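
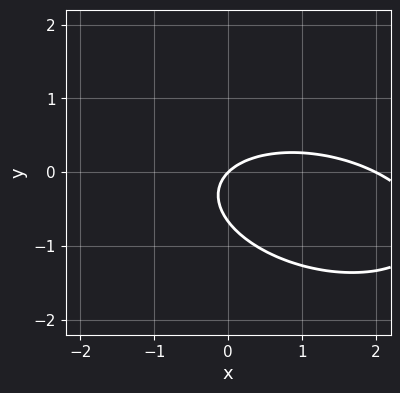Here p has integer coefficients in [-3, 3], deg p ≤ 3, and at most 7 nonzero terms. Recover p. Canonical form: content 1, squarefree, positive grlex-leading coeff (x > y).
1. The degree is 2 — the shape is more complex than any degree-1 curve.
2. Reading off the gridlines: it crosses the y-axis at the gridline y = 0; among the integer gridlines, it crosses the x-axis at x ∈ {0, 2}.
3. Matching integer coefficients to the picture gives p.

x^2 + x*y + 3*y^2 - 2*x + 2*y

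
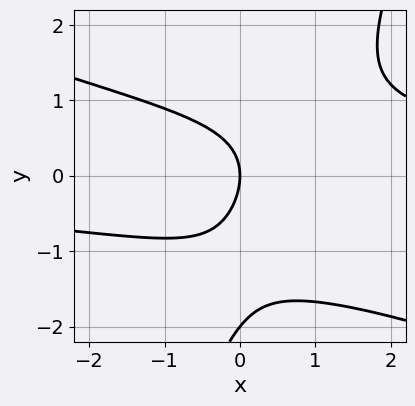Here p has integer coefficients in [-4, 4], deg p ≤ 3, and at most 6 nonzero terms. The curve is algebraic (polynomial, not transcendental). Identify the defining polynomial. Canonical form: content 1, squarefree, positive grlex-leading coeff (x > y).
The degree is 3 — a generic line meets the curve in up to 3 points.
From the visible intercepts: it crosses the x-axis at the gridline x = 0; among the integer gridlines, it crosses the y-axis at y ∈ {-2, 0}.
Putting this together gives p.

x^2*y + 2*x*y^2 - y^3 - 2*y^2 - 3*x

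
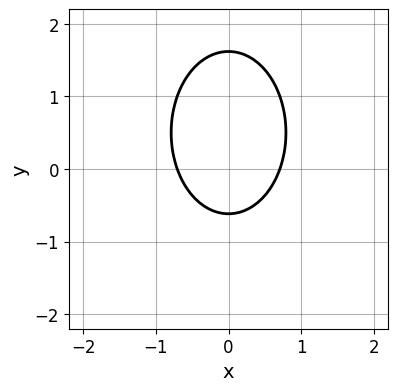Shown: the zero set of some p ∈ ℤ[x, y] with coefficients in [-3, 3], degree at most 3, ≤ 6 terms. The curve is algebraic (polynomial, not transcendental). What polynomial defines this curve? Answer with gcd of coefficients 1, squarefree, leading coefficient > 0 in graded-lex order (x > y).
1. Degree: the shape is more complex than any degree-1 curve, so deg p = 2.
2. Symmetries: mirror symmetry x ↦ −x ⇒ only even powers of x.
3. Assembling these constraints gives the stated polynomial.

2*x^2 + y^2 - y - 1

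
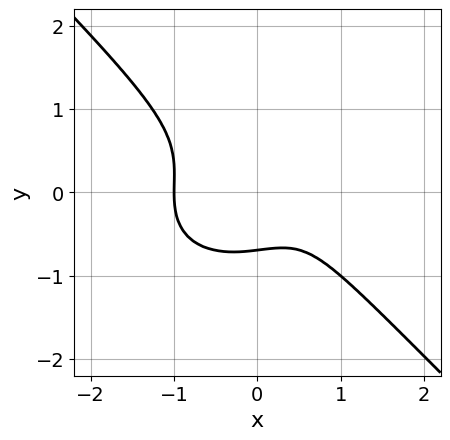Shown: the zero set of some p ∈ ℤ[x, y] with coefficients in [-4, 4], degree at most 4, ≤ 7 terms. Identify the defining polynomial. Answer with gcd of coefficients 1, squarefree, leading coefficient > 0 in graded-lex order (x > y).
First, degree: no degree-2 curve has this shape, so deg p = 3.
Then, from the visible intercepts: one x-axis crossing is at x = -1.
Finally, together with the visible shape, these determine p as stated.

2*x^3 + x*y^2 + 3*y^3 - x + 1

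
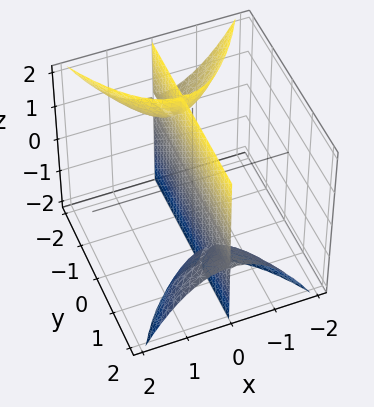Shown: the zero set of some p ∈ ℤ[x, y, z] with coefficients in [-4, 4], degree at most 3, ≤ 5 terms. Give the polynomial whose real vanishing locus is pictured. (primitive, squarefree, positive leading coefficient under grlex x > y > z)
x^3 + x*y*z + x

1. I count 3 distinct pieces.
2. deg p = 3.
3. Reading off the gridlines: every point of the y-axis in the box is on the surface; the visible z-axis segment lies entirely on the surface; it crosses the x-axis at the gridline x = 0.
4. Fitting integer coefficients to these (and the overall shape) gives p.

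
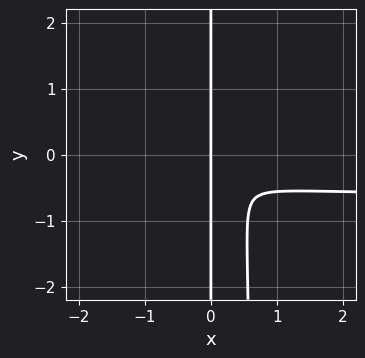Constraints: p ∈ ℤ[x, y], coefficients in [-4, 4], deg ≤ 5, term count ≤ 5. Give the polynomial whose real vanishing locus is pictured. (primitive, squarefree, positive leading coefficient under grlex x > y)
3*x^3*y - 3*x^2*y^2 + 2*x^3 + 2*x*y^2

1. The degree is 4 — the shape is more complex than any degree-3 curve.
2. Observable constraints: it meets the x-axis at x = 0 (among the integer gridlines); every point of the y-axis in the box is on the curve.
3. Fitting integer coefficients to these (and the overall shape) gives p.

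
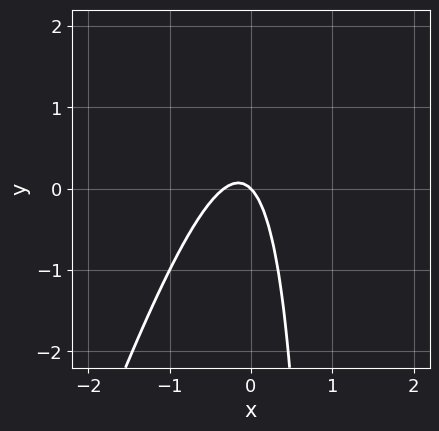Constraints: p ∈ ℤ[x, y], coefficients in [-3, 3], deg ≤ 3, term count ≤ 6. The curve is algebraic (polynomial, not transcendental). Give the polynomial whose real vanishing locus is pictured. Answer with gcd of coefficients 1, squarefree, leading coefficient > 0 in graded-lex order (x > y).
3*x^2 - x*y + x + y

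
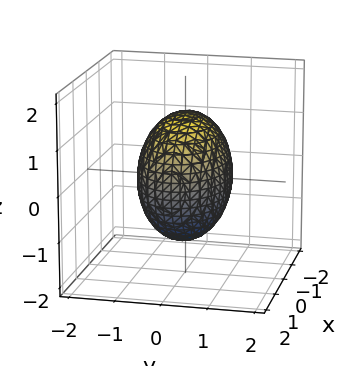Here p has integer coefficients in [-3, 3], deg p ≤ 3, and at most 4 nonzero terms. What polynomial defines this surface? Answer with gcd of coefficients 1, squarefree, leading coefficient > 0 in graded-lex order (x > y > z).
x^2 + 2*y^2 + z^2 - 2

(a) The degree is 2 — a closed, bounded, convex surface; a quadric.
(b) Symmetries: the y ↦ −y reflection is a symmetry, so y appears only in even powers; the z ↦ −z reflection is a symmetry, so z appears only in even powers; it's symmetric under x → −x, forcing even powers of x.
(c) Reading off the gridlines: among the integer gridlines, it crosses the y-axis at y ∈ {-1, 1}.
(d) Putting this together gives p.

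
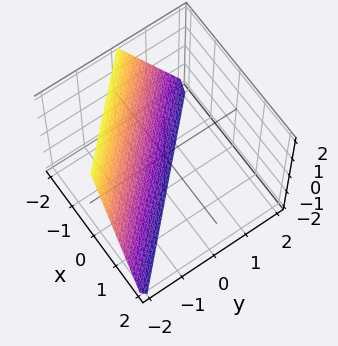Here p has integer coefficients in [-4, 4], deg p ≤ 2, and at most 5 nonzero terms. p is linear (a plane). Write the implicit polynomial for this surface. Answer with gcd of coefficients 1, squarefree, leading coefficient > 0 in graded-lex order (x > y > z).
1. deg p = 1.
2. Checking where it meets the axes: it crosses the y-axis at the gridline y = -1; it meets the x-axis at x = -1 (among the integer gridlines); it meets the z-axis at z = -2 (among the integer gridlines).
3. Solving for integer coefficients yields p as stated.

2*x + 2*y + z + 2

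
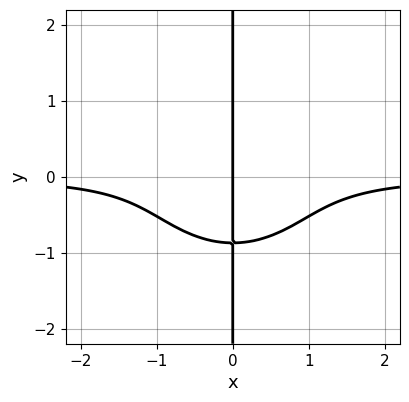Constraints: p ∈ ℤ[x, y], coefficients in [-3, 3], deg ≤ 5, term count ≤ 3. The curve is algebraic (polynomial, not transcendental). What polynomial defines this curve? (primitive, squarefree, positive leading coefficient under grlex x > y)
3*x^3*y + 3*x*y^3 + 2*x

1. Degree: no degree-3 curve has this shape, so deg p = 4.
2. Reading off the gridlines: one x-axis crossing is at x = 0; the visible y-axis segment lies entirely on the curve.
3. Putting this together gives p.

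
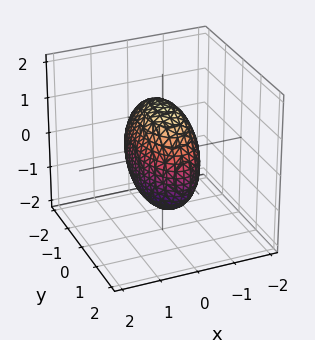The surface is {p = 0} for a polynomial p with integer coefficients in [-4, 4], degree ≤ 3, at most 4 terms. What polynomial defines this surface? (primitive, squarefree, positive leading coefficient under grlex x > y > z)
3*x^2 + y^2 + z^2 - 2

1. Degree: a closed, bounded, convex surface; a quadric, so deg p = 2.
2. Symmetries: it's symmetric under y → −y, forcing even powers of y; the x ↦ −x reflection is a symmetry, so x appears only in even powers; the z ↦ −z reflection is a symmetry, so z appears only in even powers.
3. Matching integer coefficients to the picture gives p.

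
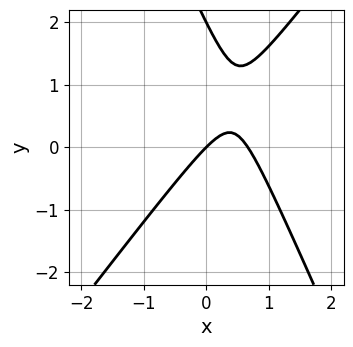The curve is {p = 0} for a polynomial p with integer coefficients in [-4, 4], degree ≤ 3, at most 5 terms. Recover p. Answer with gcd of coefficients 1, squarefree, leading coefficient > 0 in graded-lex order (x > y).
3*x^2 - x*y - y^2 - 2*x + 2*y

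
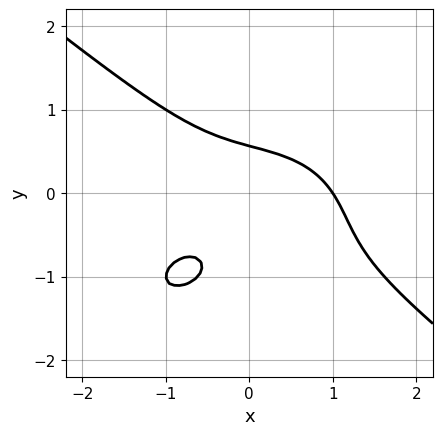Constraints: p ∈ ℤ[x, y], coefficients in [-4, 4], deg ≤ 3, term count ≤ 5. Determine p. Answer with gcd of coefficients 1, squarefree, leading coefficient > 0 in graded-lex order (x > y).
x^3 + 2*y^3 + 2*x*y + 2*y^2 - 1

First, the degree is 3 — no degree-2 curve has this shape.
Next, from the visible intercepts: it crosses the x-axis at the gridline x = 1.
Finally, putting this together gives p.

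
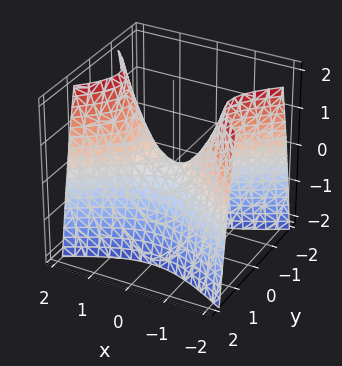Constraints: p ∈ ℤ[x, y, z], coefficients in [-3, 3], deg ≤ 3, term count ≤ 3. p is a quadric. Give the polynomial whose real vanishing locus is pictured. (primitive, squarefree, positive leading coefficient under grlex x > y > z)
x^2 - 2*y^2 - z

First, deg p = 2.
Next, symmetries: it's symmetric under x → −x, forcing even powers of x; the y ↦ −y reflection is a symmetry, so y appears only in even powers.
Then, reading off the gridlines: it meets the z-axis at z = 0 (among the integer gridlines); one x-axis crossing is at x = 0; it crosses the y-axis at the gridline y = 0.
Finally, together with the visible shape, these determine p as stated.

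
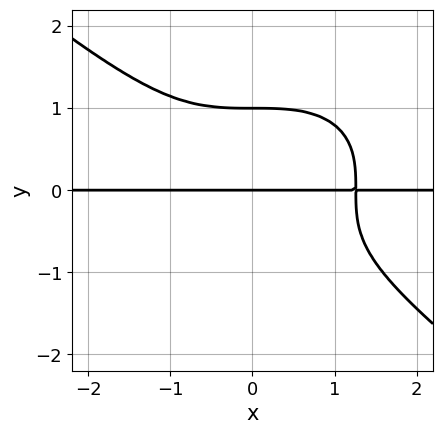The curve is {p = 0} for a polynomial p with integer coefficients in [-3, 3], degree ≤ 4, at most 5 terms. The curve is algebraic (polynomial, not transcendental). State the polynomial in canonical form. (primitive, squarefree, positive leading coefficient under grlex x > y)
x^3*y + 2*y^4 - 2*y

1. Degree: the shape is more complex than any degree-3 curve, so deg p = 4.
2. From the axis intercepts and sections: every point of the x-axis in the box is on the curve; the y-axis gridline crossings are at y ∈ {0, 1}.
3. Matching integer coefficients to the picture gives p.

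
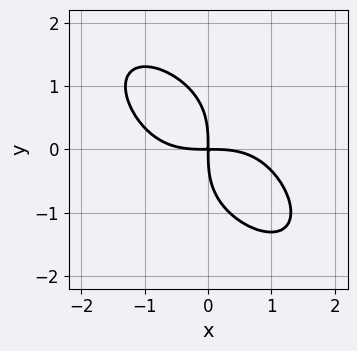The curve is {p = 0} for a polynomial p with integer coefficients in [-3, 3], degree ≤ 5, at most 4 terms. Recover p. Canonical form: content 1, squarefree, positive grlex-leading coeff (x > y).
x^4 + y^4 + 3*x*y

Degree: a generic line meets the curve in up to 4 points, so deg p = 4.
Matching integer coefficients to the picture gives p.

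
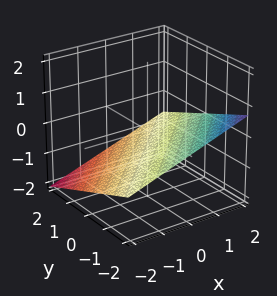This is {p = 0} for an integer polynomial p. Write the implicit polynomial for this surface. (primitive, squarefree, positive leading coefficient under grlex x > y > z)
deg p = 1. The surface is flat (a plane).
Observable constraints: it crosses the y-axis at the gridline y = -2; one x-axis crossing is at x = 2.
Together with the visible shape, these determine p as stated.

x - y - 3*z - 2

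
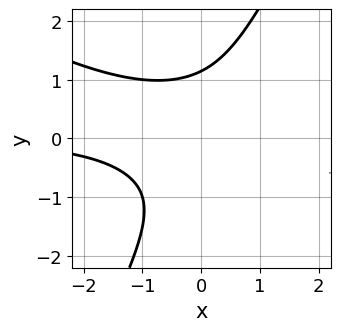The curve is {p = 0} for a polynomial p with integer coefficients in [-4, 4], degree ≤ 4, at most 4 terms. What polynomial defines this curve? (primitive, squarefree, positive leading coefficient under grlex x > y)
1. The degree is 3 — the shape is more complex than any degree-2 curve.
2. From the visible intercepts: the curve avoids every integer x-axis point in the box.
3. Assembling these constraints gives the stated polynomial.

2*x^2*y + 3*x*y^2 - 2*y^3 + 3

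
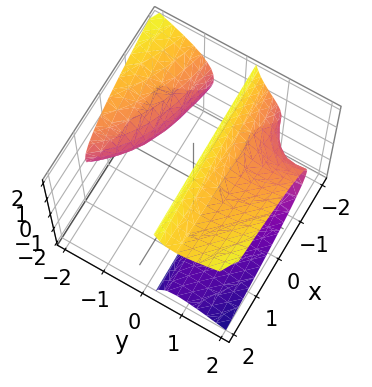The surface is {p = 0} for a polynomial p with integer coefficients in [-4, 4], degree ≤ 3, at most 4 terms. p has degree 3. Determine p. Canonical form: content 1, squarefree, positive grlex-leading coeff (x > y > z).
2*x*y^2 + y^3 - 3*y*z^2 + 3

(a) I count 2 distinct pieces. Treating them together as one polynomial.
(b) deg p = 3. No degree-2 surface has this shape.
(c) From the axis intercepts and sections: the surface avoids every integer x-axis point in the box; the surface avoids every integer z-axis point in the box.
(d) Assembling these constraints gives the stated polynomial.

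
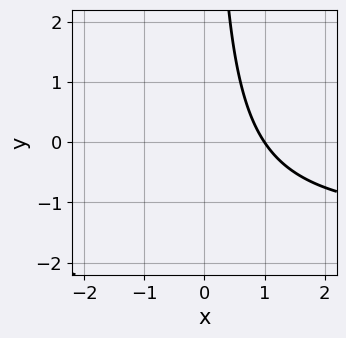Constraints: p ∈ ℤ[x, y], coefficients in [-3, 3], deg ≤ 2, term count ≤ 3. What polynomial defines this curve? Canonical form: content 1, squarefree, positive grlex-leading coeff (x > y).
(a) The degree is 2 — no degree-1 curve has this shape.
(b) Checking where it meets the axes: it misses every integer gridline on the y-axis; one x-axis crossing is at x = 1.
(c) Solving for integer coefficients yields p as stated.

2*x*y + 3*x - 3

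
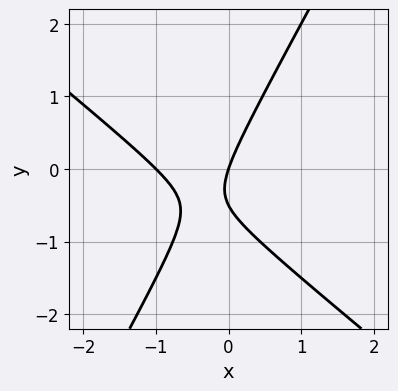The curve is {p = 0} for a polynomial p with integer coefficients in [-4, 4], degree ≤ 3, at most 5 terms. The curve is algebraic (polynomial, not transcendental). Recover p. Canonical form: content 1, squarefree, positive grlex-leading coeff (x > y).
3*x^2 + 2*x*y - 2*y^2 + 3*x - y

The degree is 2 — no degree-1 curve has this shape.
Against the integer gridlines: one y-axis crossing is at y = 0; the x-axis gridline crossings are at x ∈ {-1, 0}.
The integer polynomial consistent with all of this is the stated p.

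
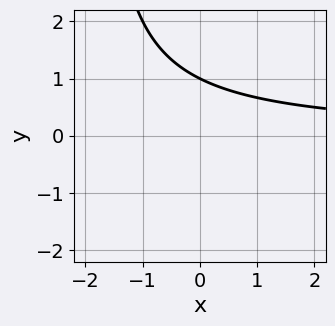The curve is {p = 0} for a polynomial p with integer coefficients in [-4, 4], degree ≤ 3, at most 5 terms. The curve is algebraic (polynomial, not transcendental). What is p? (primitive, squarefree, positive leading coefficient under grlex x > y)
1. The degree is 2 — no degree-1 curve has this shape.
2. Observable constraints: it misses every integer gridline on the x-axis; it crosses the y-axis at the gridline y = 1.
3. Fitting integer coefficients to these (and the overall shape) gives p.

x*y + 2*y - 2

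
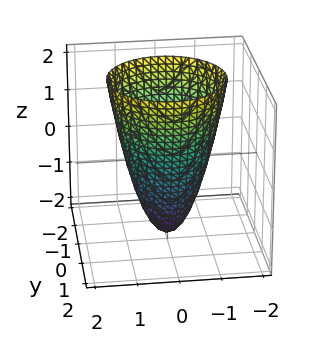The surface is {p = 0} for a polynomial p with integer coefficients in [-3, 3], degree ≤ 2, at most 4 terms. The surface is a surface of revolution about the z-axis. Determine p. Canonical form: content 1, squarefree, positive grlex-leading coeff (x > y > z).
1. Degree: the shape is more complex than any degree-1 surface, so deg p = 2.
2. Symmetries: rotational symmetry about the z-axis ⇒ p depends on x, y only through x² + y².
3. From the axis intercepts and sections: it crosses the z-axis at the gridline z = -2; a circular section at z = 1 has radius between 1 and 2; the x-axis gridline crossings are at x ∈ {-1, 1}.
4. The integer polynomial consistent with all of this is the stated p. Check: (0, -1, 0) on the y-axis lies on the surface, and p(0, -1, 0) = 0. ✓

2*x^2 + 2*y^2 - z - 2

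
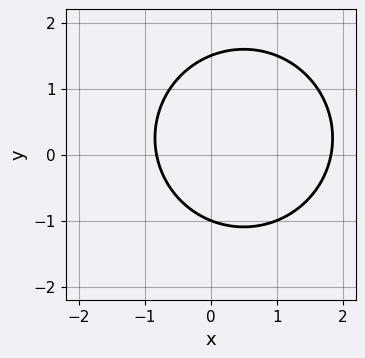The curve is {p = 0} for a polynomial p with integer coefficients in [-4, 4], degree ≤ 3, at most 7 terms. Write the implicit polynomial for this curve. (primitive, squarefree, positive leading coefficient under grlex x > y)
First, degree: a generic line meets the curve in up to 2 points, so deg p = 2.
Then, reading off the gridlines: it meets the y-axis at y = -1 (among the integer gridlines).
Finally, together with the visible shape, these determine p as stated.

2*x^2 + 2*y^2 - 2*x - y - 3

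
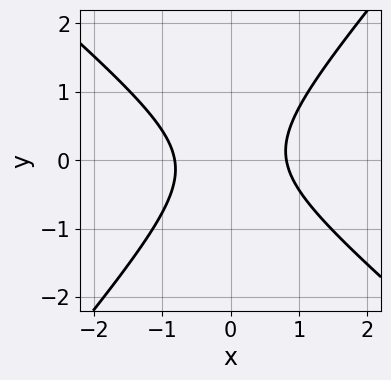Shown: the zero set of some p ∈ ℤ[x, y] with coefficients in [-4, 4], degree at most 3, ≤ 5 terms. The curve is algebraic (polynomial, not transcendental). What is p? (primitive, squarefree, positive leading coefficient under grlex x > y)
3*x^2 + x*y - 3*y^2 - 2

(a) Degree: a generic line meets the curve in up to 2 points, so deg p = 2.
(b) Observable constraints: the curve avoids every integer y-axis point in the box.
(c) Solving for integer coefficients yields p as stated.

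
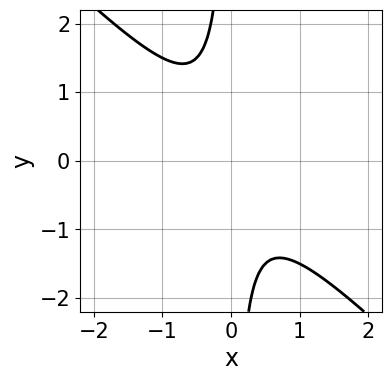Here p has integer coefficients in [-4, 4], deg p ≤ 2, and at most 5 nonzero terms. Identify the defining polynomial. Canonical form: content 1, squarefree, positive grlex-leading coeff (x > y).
2*x^2 + 2*x*y + 1

1. deg p = 2. A generic line meets the curve in up to 2 points.
2. From the visible intercepts: it misses every integer gridline on the x-axis; the curve avoids every integer y-axis point in the box.
3. These observations pin down the coefficients.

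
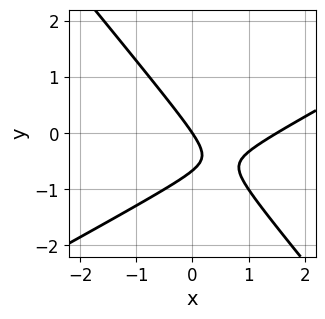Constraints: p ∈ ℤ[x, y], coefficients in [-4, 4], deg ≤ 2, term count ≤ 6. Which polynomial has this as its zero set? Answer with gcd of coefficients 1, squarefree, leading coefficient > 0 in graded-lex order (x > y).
2*x^2 - 2*x*y - 3*y^2 - 3*x - 2*y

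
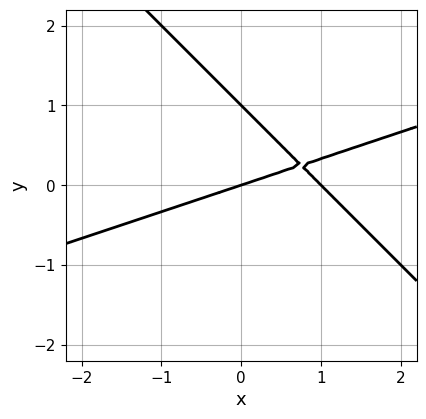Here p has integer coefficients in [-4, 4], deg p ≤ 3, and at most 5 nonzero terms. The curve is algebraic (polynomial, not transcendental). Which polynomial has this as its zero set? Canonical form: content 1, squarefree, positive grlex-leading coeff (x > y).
1. deg p = 2. A generic line meets the curve in up to 2 points.
2. Reading off the gridlines: among the integer gridlines, it crosses the x-axis at x ∈ {0, 1}; the y-axis gridline crossings are at y ∈ {0, 1}.
3. Assembling these constraints gives the stated polynomial.

x^2 - 2*x*y - 3*y^2 - x + 3*y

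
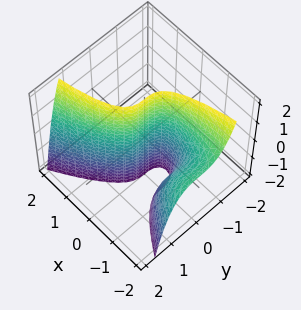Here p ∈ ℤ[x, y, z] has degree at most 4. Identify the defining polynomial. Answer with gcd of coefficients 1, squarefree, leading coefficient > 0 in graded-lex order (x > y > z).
First, deg p = 3. No degree-2 surface has this shape.
Then, from the axis intercepts and sections: every point of the z-axis in the box is on the surface; it crosses the y-axis at the gridline y = 0; it crosses the x-axis at the gridline x = 0.
Finally, putting this together gives p.

x^2*z + 3*y^3 - 2*x^2 - 3*x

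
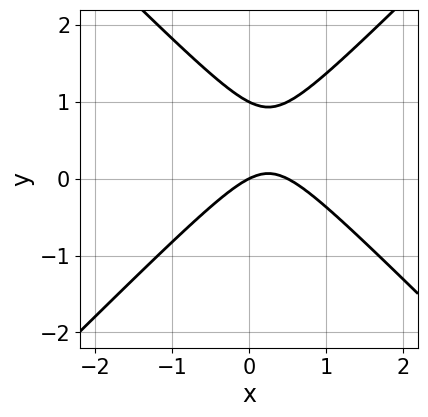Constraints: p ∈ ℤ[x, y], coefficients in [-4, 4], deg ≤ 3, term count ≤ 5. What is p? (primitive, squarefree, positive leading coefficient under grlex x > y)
(a) deg p = 2.
(b) From the axis intercepts and sections: it meets the x-axis at x = 0 (among the integer gridlines); among the integer gridlines, it crosses the y-axis at y ∈ {0, 1}.
(c) These observations pin down the coefficients.

2*x^2 - 2*y^2 - x + 2*y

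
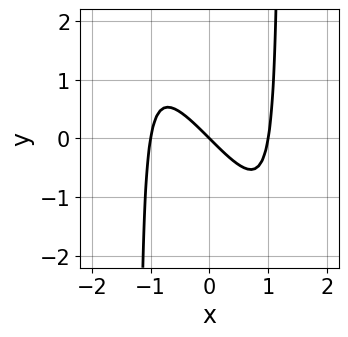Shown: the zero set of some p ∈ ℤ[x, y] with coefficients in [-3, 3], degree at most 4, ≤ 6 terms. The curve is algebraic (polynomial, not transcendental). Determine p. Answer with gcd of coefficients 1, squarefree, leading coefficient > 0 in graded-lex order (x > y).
First, deg p = 3. No degree-2 curve has this shape.
Next, checking where it meets the axes: among the integer gridlines, it crosses the x-axis at x ∈ {-1, 0, 1}; it meets the y-axis at y = 0 (among the integer gridlines).
Finally, putting this together gives p.

3*x^3 + 2*x^2*y - 3*x - 3*y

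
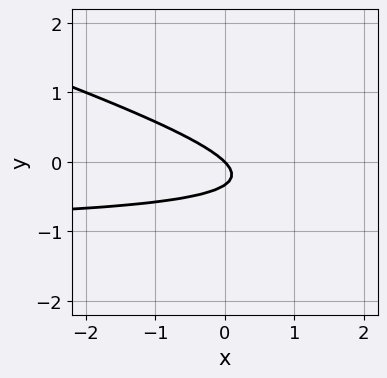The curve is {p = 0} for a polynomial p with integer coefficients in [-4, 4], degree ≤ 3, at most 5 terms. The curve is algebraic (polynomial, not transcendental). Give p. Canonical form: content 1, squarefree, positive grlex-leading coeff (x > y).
Degree: no degree-1 curve has this shape, so deg p = 2.
From the visible intercepts: it meets the x-axis at x = 0 (among the integer gridlines); it crosses the y-axis at the gridline y = 0.
Together with the visible shape, these determine p as stated.

x*y + 3*y^2 + x + y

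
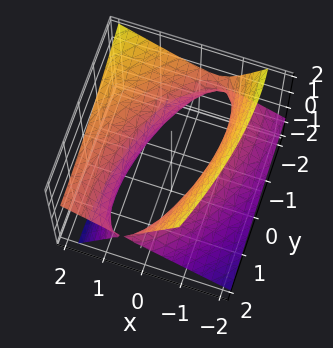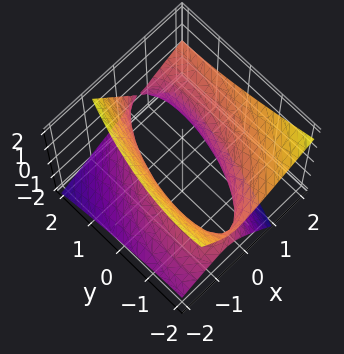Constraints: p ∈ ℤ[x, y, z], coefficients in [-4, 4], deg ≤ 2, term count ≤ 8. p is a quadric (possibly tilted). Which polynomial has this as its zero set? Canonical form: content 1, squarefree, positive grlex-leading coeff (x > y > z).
3*x^2 - 2*x*y - 3*x*z + y^2 - 3*z^2 - 3

First, degree: the shape is more complex than any degree-1 surface, so deg p = 2.
Next, checking where it meets the axes: among the integer gridlines, it crosses the x-axis at x ∈ {-1, 1}; no z-intercept at any integer in the box.
Finally, putting this together gives p.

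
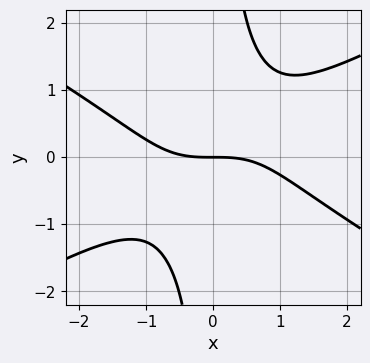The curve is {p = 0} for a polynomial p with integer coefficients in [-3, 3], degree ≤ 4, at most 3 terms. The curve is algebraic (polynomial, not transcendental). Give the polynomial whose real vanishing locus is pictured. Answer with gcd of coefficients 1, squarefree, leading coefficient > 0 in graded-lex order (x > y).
x^3 - 3*x*y^2 + 3*y

1. The degree is 3 — no degree-2 curve has this shape.
2. Against the integer gridlines: it crosses the x-axis at the gridline x = 0; one y-axis crossing is at y = 0.
3. Assembling these constraints gives the stated polynomial.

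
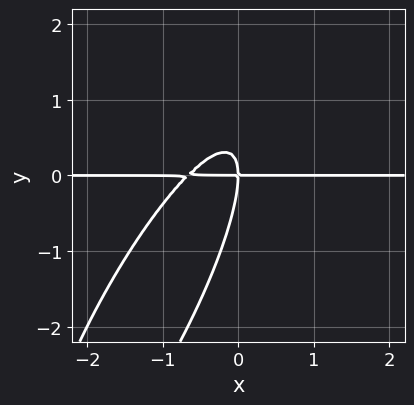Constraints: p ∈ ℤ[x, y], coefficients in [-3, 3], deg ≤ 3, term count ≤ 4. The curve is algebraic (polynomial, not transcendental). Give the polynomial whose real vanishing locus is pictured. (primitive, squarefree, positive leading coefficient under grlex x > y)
3*x^2*y - 3*x*y^2 + y^3 + 2*x*y

(a) Degree: a generic line meets the curve in up to 3 points, so deg p = 3.
(b) Reading off the gridlines: the visible x-axis segment lies entirely on the curve; it meets the y-axis at y = 0 (among the integer gridlines).
(c) The integer polynomial consistent with all of this is the stated p.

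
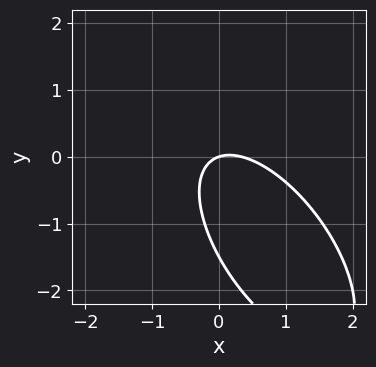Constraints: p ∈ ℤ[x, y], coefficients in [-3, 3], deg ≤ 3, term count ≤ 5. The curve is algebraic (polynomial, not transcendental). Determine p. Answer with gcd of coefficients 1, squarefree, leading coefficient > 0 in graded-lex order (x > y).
3*x^2 + 3*x*y + 2*y^2 - x + 3*y

deg p = 2.
From the visible intercepts: one y-axis crossing is at y = 0; one x-axis crossing is at x = 0.
Fitting integer coefficients to these (and the overall shape) gives p.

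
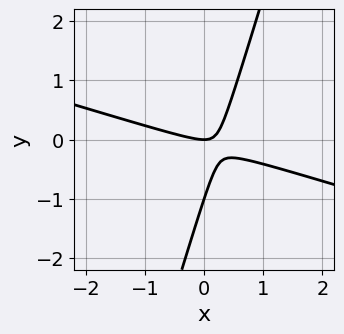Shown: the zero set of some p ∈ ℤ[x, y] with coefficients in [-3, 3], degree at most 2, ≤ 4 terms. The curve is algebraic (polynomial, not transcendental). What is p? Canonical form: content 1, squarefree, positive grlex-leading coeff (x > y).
x^2 + 3*x*y - y^2 - y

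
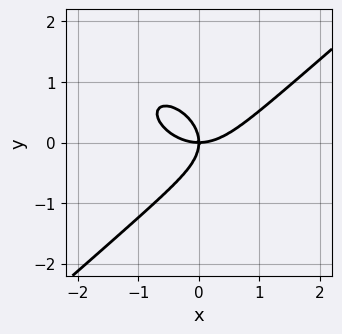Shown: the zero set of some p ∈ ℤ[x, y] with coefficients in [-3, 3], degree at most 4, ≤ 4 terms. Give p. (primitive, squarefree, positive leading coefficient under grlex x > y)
2*x^3 - 3*y^3 - 3*x*y

Degree: the shape is more complex than any degree-2 curve, so deg p = 3.
From the visible intercepts: it crosses the y-axis at the gridline y = 0; it meets the x-axis at x = 0 (among the integer gridlines).
Matching integer coefficients to the picture gives p.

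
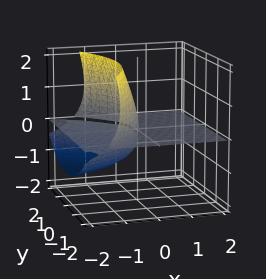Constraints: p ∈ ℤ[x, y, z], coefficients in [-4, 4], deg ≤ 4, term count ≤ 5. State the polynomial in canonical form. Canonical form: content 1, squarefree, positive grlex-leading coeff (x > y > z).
1. I count 2 distinct pieces. Treating them together as one polynomial.
2. deg p = 3. A generic line meets the surface in up to 3 points.
3. From the axis intercepts and sections: one z-axis crossing is at z = 0; the visible x-axis segment lies entirely on the surface; every point of the y-axis in the box is on the surface.
4. Putting this together gives p.

2*x*z^2 + y^2*z + z^3 + 3*x*z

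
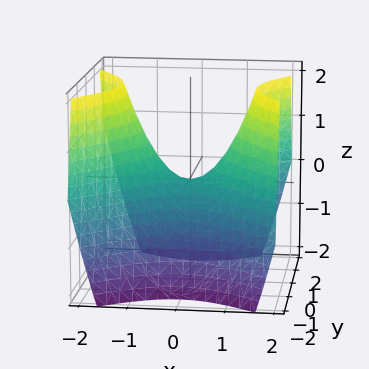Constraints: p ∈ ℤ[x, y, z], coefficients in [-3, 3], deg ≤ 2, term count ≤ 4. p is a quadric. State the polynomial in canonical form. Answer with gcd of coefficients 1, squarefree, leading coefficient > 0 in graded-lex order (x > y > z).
x^2 - y^2 - z

(a) deg p = 2.
(b) Symmetries: mirror symmetry y ↦ −y ⇒ only even powers of y; the x ↦ −x reflection is a symmetry, so x appears only in even powers.
(c) From the visible intercepts: it crosses the y-axis at the gridline y = 0; it meets the x-axis at x = 0 (among the integer gridlines); it crosses the z-axis at the gridline z = 0.
(d) The integer polynomial consistent with all of this is the stated p.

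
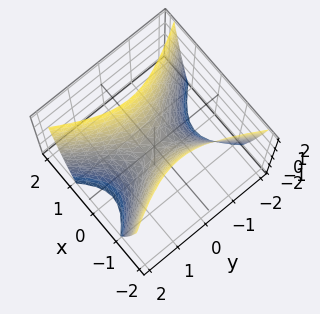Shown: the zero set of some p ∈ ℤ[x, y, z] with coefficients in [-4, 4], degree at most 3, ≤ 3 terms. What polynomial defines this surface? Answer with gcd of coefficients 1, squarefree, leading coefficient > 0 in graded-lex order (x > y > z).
1. Degree: a hyperbolic paraboloid; a quadric, so deg p = 2.
2. Symmetries: the y ↦ −y reflection is a symmetry, so y appears only in even powers; it's symmetric under x → −x, forcing even powers of x.
3. Observable constraints: one x-axis crossing is at x = 0; it meets the z-axis at z = 0 (among the integer gridlines); one y-axis crossing is at y = 0.
4. Assembling these constraints gives the stated polynomial.

2*x^2 - y^2 - z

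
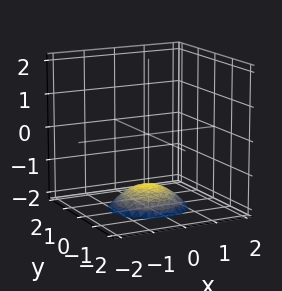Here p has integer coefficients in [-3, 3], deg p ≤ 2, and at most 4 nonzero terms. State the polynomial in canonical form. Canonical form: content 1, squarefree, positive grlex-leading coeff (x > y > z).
(a) deg p = 2. A generic line meets the surface in up to 2 points.
(b) By symmetry, the surface is invariant under rotation about z: p = q(x² + y², z).
(c) Reading off the gridlines: it misses every integer gridline on the x-axis; the surface avoids every integer y-axis point in the box; a circular section at z = -2 has radius exactly 1.
(d) Together with the visible shape, these determine p as stated.

x^2 + y^2 + 2*z + 3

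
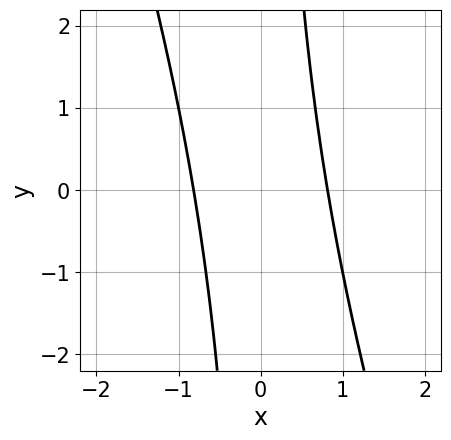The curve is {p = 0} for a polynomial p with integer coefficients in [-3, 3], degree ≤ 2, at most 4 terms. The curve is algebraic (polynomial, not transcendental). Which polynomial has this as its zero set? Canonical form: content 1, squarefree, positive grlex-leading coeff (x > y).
3*x^2 + x*y - 2

First, degree: no degree-1 curve has this shape, so deg p = 2.
Next, observable constraints: the curve avoids every integer y-axis point in the box.
Finally, fitting integer coefficients to these (and the overall shape) gives p.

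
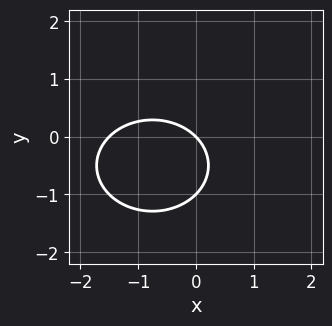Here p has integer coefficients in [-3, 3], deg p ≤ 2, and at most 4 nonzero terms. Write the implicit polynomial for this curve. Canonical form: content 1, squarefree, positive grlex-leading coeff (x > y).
2*x^2 + 3*y^2 + 3*x + 3*y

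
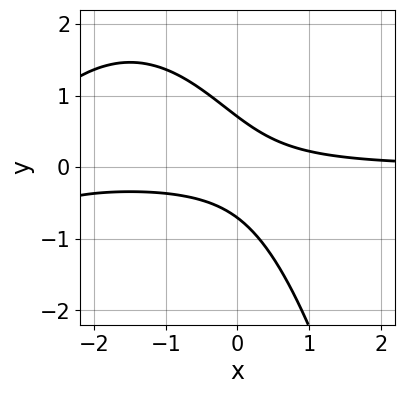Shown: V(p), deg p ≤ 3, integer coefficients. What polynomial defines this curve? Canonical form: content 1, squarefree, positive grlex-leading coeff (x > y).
x^2*y + 3*x*y + 2*y^2 - 1

First, degree: a generic line meets the curve in up to 3 points, so deg p = 3.
Next, checking where it meets the axes: the curve avoids every integer x-axis point in the box.
Finally, putting this together gives p.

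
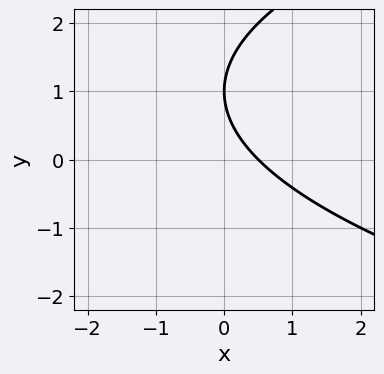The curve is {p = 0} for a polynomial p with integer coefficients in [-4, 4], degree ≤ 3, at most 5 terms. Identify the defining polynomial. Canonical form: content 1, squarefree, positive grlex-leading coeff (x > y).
y^2 - 2*x - 2*y + 1

1. The degree is 2 — a generic line meets the curve in up to 2 points.
2. From the axis intercepts and sections: it meets the y-axis at y = 1 (among the integer gridlines).
3. Solving for integer coefficients yields p as stated.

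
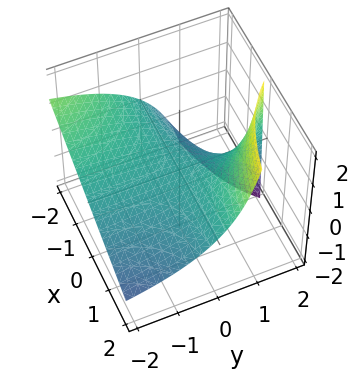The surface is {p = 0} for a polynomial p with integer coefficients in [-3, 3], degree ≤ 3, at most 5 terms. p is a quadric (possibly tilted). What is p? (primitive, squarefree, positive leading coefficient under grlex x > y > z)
1. Degree: the shape is more complex than any degree-1 surface, so deg p = 2.
2. From the visible intercepts: the visible x-axis segment lies entirely on the surface; it crosses the z-axis at the gridline z = 0; every point of the y-axis in the box is on the surface.
3. Matching integer coefficients to the picture gives p.

x*y + y*z - 2*z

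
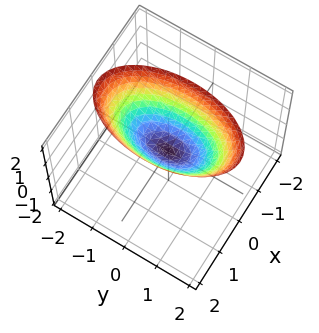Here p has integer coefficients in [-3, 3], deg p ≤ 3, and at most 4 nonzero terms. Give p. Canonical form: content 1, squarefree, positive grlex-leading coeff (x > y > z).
3*x^2 + y^2 - 2*z

(a) The degree is 2 — a paraboloid; a quadric.
(b) Symmetries: mirror symmetry y ↦ −y ⇒ only even powers of y; mirror symmetry x ↦ −x ⇒ only even powers of x.
(c) Observable constraints: it crosses the y-axis at the gridline y = 0; it crosses the z-axis at the gridline z = 0; it crosses the x-axis at the gridline x = 0.
(d) Putting this together gives p.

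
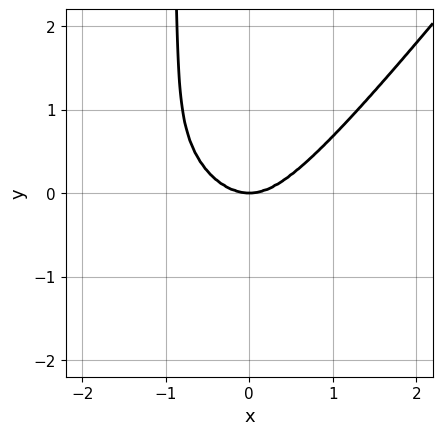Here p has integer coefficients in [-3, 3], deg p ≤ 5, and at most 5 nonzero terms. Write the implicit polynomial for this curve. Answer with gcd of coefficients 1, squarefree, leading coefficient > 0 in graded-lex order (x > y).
(a) Degree: the shape is more complex than any degree-3 curve, so deg p = 4.
(b) Reading off the gridlines: it crosses the y-axis at the gridline y = 0; it meets the x-axis at x = 0 (among the integer gridlines).
(c) Putting this together gives p.

3*x^4 + 2*x^2*y^2 - 3*x*y^3 - 3*x^2*y - 3*y^3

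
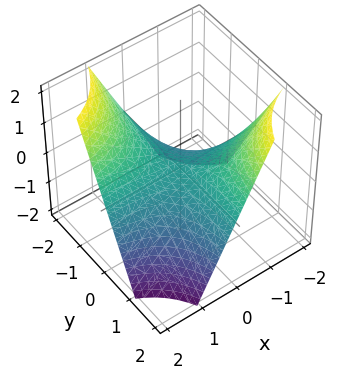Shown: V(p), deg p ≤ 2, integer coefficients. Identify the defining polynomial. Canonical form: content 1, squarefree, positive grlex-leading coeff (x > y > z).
1. The degree is 2 — a hyperbolic paraboloid; a quadric.
2. Against the integer gridlines: the visible y-axis segment lies entirely on the surface; it meets the z-axis at z = 0 (among the integer gridlines); every point of the x-axis in the box is on the surface.
3. Matching integer coefficients to the picture gives p.

x*y + z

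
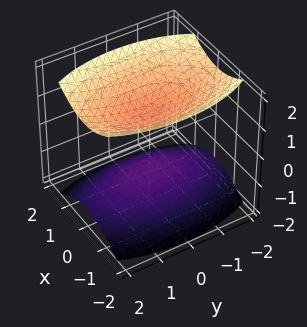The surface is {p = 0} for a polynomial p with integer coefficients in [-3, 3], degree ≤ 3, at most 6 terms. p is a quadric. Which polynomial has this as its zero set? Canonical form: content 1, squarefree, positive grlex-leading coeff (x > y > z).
3*x^2 + y^2 - 3*z^2 + 3

1. I count 2 distinct pieces.
2. deg p = 2.
3. Symmetries: the z ↦ −z reflection is a symmetry, so z appears only in even powers; it's symmetric under x → −x, forcing even powers of x; mirror symmetry y ↦ −y ⇒ only even powers of y.
4. From the visible intercepts: the z-axis gridline crossings are at z ∈ {-1, 1}; it misses every integer gridline on the y-axis; no x-intercept at any integer in the box.
5. Matching integer coefficients to the picture gives p.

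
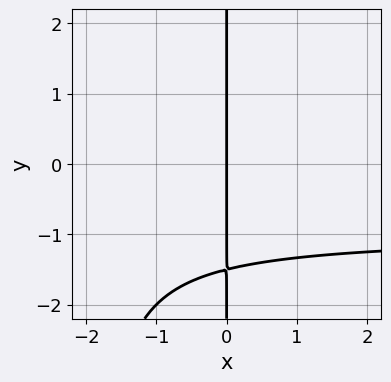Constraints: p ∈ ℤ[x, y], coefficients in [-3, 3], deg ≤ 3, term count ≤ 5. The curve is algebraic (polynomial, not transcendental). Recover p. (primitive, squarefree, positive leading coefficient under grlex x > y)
x^2*y + x^2 + 2*x*y + 3*x

deg p = 3. A generic line meets the curve in up to 3 points.
From the visible intercepts: every point of the y-axis in the box is on the curve; one x-axis crossing is at x = 0.
Solving for integer coefficients yields p as stated.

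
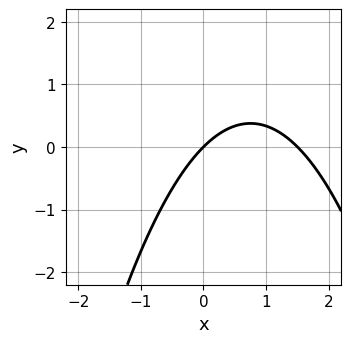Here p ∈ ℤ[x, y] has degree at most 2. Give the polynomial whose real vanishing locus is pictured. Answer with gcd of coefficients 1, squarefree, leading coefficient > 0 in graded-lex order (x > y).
2*x^2 - 3*x + 3*y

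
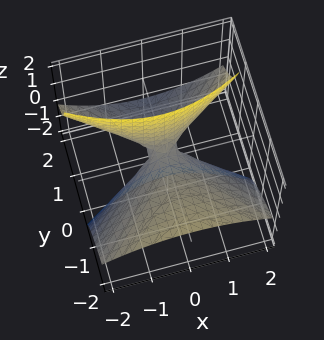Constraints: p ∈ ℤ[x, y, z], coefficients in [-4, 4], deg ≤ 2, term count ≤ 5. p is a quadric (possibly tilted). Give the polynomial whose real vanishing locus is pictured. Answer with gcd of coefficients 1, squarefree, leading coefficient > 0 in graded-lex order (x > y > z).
(a) The degree is 2 — a generic line meets the surface in up to 2 points.
(b) Checking where it meets the axes: it meets the z-axis at z = 0 (among the integer gridlines); one x-axis crossing is at x = 0; it meets the y-axis at y = 0 (among the integer gridlines).
(c) The integer polynomial consistent with all of this is the stated p.

x^2 - y^2 - 3*y*z + z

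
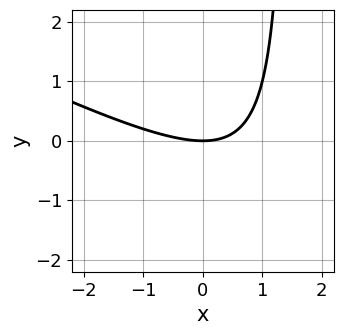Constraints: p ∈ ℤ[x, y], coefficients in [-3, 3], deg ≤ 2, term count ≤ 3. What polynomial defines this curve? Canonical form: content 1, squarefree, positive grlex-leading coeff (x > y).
1. Degree: no degree-1 curve has this shape, so deg p = 2.
2. Reading off the gridlines: one x-axis crossing is at x = 0; it meets the y-axis at y = 0 (among the integer gridlines).
3. Solving for integer coefficients yields p as stated.

x^2 + 2*x*y - 3*y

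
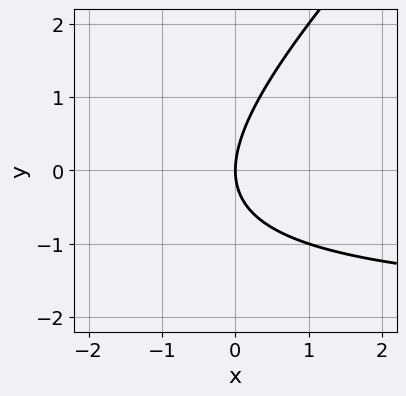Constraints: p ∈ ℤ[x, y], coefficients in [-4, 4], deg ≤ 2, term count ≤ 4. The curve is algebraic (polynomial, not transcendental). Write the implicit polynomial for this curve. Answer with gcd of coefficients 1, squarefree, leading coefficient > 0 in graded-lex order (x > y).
x*y - y^2 + 2*x

First, the degree is 2 — the shape is more complex than any degree-1 curve.
Next, reading off the gridlines: it crosses the y-axis at the gridline y = 0; one x-axis crossing is at x = 0.
Finally, together with the visible shape, these determine p as stated.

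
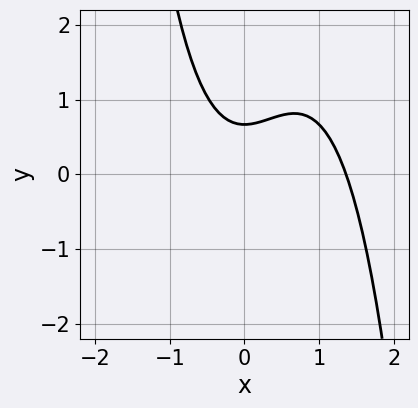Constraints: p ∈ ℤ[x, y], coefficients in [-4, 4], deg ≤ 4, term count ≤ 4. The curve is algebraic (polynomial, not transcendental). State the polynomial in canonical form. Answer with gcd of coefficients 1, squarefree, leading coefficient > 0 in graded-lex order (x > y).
3*x^3 - 3*x^2 + 3*y - 2

(a) The degree is 3 — no degree-2 curve has this shape.
(b) The integer polynomial consistent with all of this is the stated p.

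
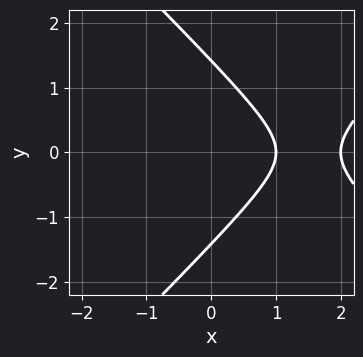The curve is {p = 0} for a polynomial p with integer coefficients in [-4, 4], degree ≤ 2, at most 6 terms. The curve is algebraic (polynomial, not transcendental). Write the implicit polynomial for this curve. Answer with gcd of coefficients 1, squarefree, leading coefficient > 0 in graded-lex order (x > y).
x^2 - y^2 - 3*x + 2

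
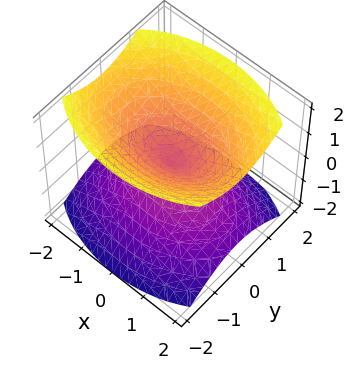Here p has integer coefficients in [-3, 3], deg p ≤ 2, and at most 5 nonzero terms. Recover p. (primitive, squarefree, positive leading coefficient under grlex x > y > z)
x^2 + 2*y^2 - 2*z^2

(a) I count 2 distinct pieces. Treating them together as one polynomial.
(b) The degree is 2 — a double cone through the origin; a quadric.
(c) Symmetries: it's symmetric under z → −z, forcing even powers of z; the x ↦ −x reflection is a symmetry, so x appears only in even powers; it's symmetric under y → −y, forcing even powers of y.
(d) From the visible intercepts: one z-axis crossing is at z = 0; it crosses the y-axis at the gridline y = 0; one x-axis crossing is at x = 0.
(e) Solving for integer coefficients yields p as stated.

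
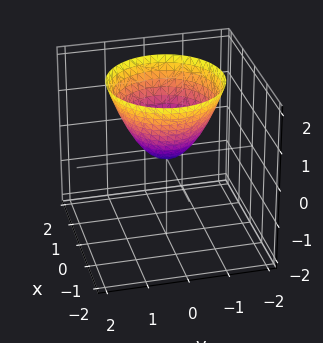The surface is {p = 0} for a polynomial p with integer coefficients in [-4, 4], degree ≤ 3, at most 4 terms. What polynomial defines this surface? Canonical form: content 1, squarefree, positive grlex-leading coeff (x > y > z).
1. deg p = 2.
2. Symmetry: the z-axis is an axis of rotation, so x and y enter only as x² + y².
3. Reading off the gridlines: a circular section at z = 2 has radius between 1 and 2; it crosses the z-axis at the gridline z = 0.
4. Fitting integer coefficients to these (and the overall shape) gives p.

x^2 + y^2 - z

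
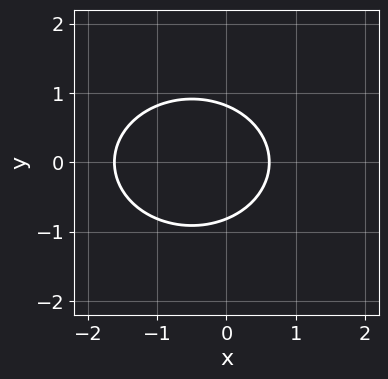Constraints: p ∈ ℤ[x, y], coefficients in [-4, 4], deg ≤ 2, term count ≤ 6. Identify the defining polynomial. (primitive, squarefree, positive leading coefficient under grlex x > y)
2*x^2 + 3*y^2 + 2*x - 2

(a) deg p = 2. A generic line meets the curve in up to 2 points.
(b) Symmetries: the y ↦ −y reflection is a symmetry, so y appears only in even powers.
(c) Assembling these constraints gives the stated polynomial.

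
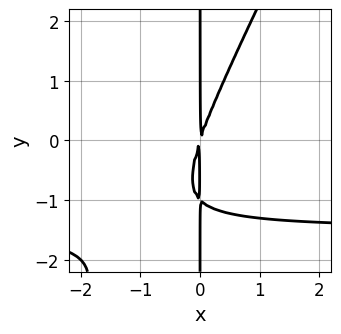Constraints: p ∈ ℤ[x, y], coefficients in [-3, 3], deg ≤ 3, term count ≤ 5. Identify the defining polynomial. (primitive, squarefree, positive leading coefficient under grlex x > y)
2*x^2*y - x*y^2 + 3*x^2 - x*y

1. deg p = 3. A generic line meets the curve in up to 3 points.
2. Observable constraints: every point of the y-axis in the box is on the curve.
3. The integer polynomial consistent with all of this is the stated p.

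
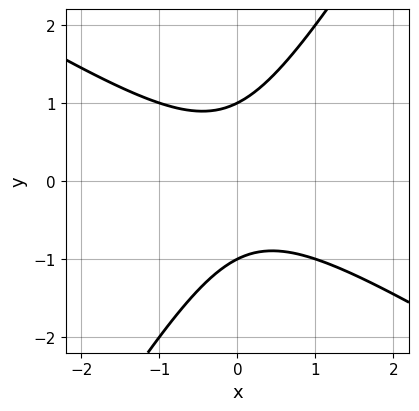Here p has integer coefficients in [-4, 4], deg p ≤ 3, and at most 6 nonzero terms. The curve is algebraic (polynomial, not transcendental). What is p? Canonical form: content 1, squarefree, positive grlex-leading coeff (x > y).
x^2 + x*y - y^2 + 1

The degree is 2 — no degree-1 curve has this shape.
From the axis intercepts and sections: the y-axis gridline crossings are at y ∈ {-1, 1}; the curve avoids every integer x-axis point in the box.
Solving for integer coefficients yields p as stated.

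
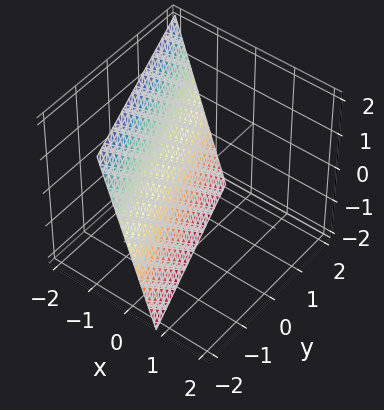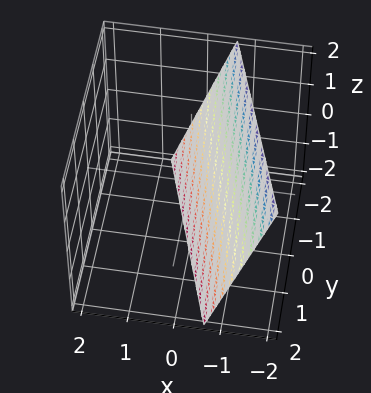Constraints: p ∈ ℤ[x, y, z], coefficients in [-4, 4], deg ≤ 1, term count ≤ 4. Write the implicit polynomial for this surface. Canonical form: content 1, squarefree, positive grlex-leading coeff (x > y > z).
(a) Degree: the surface is flat (a plane), so deg p = 1.
(b) Against the integer gridlines: it crosses the z-axis at the gridline z = -2; it meets the y-axis at y = -2 (among the integer gridlines).
(c) Assembling these constraints gives the stated polynomial.

3*x + y + z + 2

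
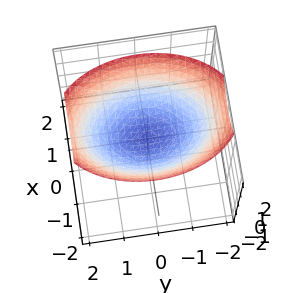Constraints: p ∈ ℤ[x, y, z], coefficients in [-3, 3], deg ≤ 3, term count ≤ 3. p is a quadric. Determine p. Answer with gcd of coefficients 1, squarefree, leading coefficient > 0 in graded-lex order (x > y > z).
(a) The degree is 2 — a single bowl opening along one axis; a quadric.
(b) Symmetries: mirror symmetry y ↦ −y ⇒ only even powers of y; mirror symmetry x ↦ −x ⇒ only even powers of x.
(c) Observable constraints: one y-axis crossing is at y = 0; it meets the z-axis at z = 0 (among the integer gridlines); it meets the x-axis at x = 0 (among the integer gridlines).
(d) The integer polynomial consistent with all of this is the stated p.

2*x^2 + y^2 - 3*z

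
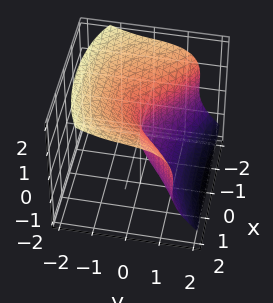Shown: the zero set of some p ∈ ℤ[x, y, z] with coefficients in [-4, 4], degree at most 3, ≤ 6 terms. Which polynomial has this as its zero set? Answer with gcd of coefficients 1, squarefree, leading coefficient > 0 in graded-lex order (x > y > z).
2*y^3 + 3*z^3 - 2*x^2 - 2*z^2 + 3*y

The degree is 3 — no degree-2 surface has this shape.
Observable constraints: it meets the x-axis at x = 0 (among the integer gridlines); it crosses the z-axis at the gridline z = 0.
Together with the visible shape, these determine p as stated.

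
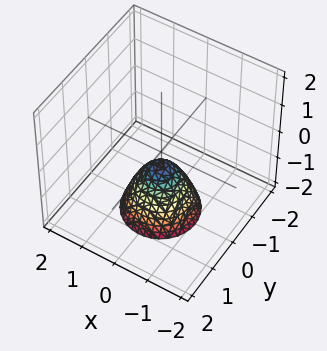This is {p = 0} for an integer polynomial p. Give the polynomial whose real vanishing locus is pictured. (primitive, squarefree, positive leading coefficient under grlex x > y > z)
3*x^2 + 3*y^2 + 2*z + 1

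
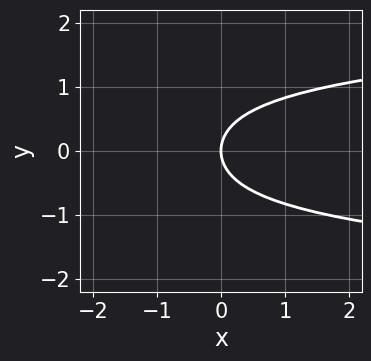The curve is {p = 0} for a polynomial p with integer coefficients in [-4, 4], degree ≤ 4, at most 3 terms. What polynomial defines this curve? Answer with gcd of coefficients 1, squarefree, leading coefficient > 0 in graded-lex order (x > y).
2*y^4 + 3*y^2 - 3*x

1. Degree: the shape is more complex than any degree-3 curve, so deg p = 4.
2. Symmetries: it's symmetric under y → −y, forcing even powers of y.
3. Reading off the gridlines: one y-axis crossing is at y = 0; it crosses the x-axis at the gridline x = 0.
4. Matching integer coefficients to the picture gives p.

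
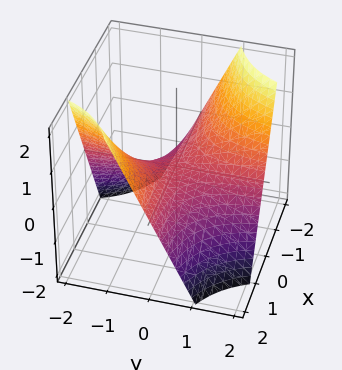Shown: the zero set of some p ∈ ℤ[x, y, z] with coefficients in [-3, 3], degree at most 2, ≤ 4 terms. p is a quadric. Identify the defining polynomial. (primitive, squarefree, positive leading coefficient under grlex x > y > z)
First, deg p = 2.
Next, from the visible intercepts: every point of the x-axis in the box is on the surface; it crosses the z-axis at the gridline z = 0.
Finally, together with the visible shape, these determine p as stated.

x*y + z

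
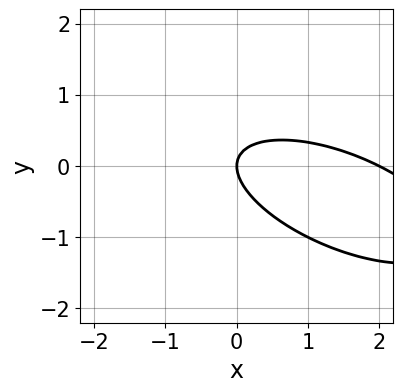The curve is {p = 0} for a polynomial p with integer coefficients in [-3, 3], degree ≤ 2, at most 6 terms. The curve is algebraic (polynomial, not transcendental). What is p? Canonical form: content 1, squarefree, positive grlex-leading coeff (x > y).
x^2 + 2*x*y + 3*y^2 - 2*x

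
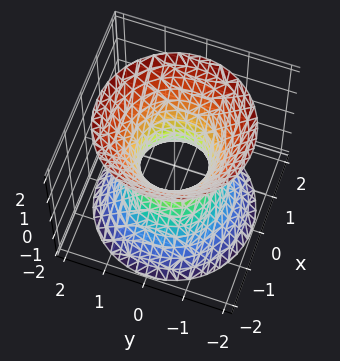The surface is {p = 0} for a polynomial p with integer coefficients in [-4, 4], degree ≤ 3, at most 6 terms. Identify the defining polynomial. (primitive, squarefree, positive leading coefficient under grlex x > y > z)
3*x^2 + 3*y^2 - 2*z^2 - 2

First, degree: an hourglass — one-sheet hyperboloid; a quadric, so deg p = 2.
Then, symmetries: rotational symmetry about the z-axis ⇒ p depends on x, y only through x² + y²; it's symmetric under z → −z, forcing even powers of z.
Next, from the visible intercepts: it misses every integer gridline on the z-axis; a circular section at z = -1 has radius between 1 and 2.
Finally, matching integer coefficients to the picture gives p.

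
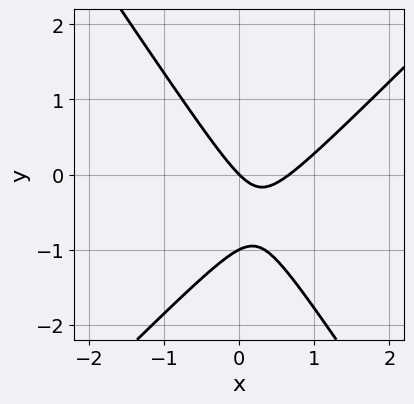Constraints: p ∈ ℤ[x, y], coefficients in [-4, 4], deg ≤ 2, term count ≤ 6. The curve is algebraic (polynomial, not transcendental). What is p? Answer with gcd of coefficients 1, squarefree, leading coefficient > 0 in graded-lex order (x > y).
3*x^2 - x*y - 2*y^2 - 2*x - 2*y

deg p = 2. No degree-1 curve has this shape.
From the axis intercepts and sections: it crosses the x-axis at the gridline x = 0; among the integer gridlines, it crosses the y-axis at y ∈ {-1, 0}.
Putting this together gives p.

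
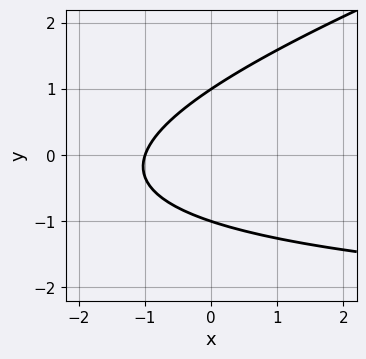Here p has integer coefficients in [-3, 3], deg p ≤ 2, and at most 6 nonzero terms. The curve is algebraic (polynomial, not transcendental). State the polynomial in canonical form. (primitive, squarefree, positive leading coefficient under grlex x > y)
(a) Degree: a generic line meets the curve in up to 2 points, so deg p = 2.
(b) From the visible intercepts: the y-axis gridline crossings are at y ∈ {-1, 1}; it crosses the x-axis at the gridline x = -1.
(c) Matching integer coefficients to the picture gives p.

x*y - 3*y^2 + 3*x + 3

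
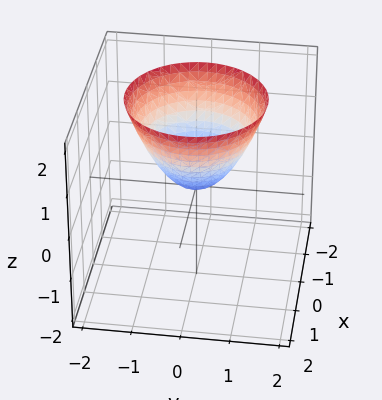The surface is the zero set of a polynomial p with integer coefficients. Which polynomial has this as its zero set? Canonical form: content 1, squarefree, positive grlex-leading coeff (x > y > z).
x^2 + y^2 - z

1. deg p = 2. A paraboloid; a quadric.
2. Symmetries: the surface is invariant under rotation about z: p = q(x² + y², z).
3. From the axis intercepts and sections: a circular section at z = 2 has radius between 1 and 2; one z-axis crossing is at z = 0; it meets the y-axis at y = 0 (among the integer gridlines).
4. Together with the visible shape, these determine p as stated.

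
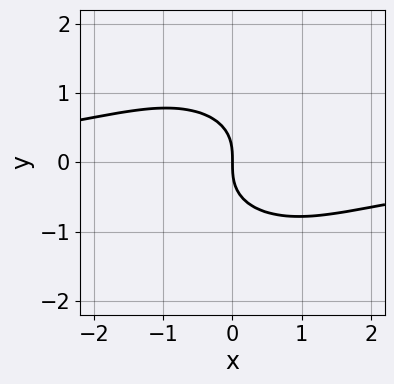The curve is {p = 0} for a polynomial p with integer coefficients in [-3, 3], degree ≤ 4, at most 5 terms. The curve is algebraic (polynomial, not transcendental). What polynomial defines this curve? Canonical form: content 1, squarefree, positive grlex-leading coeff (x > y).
2*x^2*y + 3*y^3 + 3*x

First, the degree is 3 — no degree-2 curve has this shape.
Then, checking where it meets the axes: one y-axis crossing is at y = 0; one x-axis crossing is at x = 0.
Finally, assembling these constraints gives the stated polynomial.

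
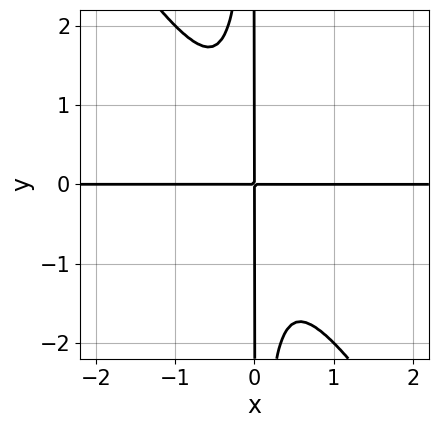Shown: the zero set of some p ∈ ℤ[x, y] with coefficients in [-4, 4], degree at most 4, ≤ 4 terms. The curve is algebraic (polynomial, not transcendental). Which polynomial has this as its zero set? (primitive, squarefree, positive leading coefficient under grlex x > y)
(a) deg p = 4. No degree-3 curve has this shape.
(b) From the visible intercepts: every point of the x-axis in the box is on the curve; every point of the y-axis in the box is on the curve.
(c) Matching integer coefficients to the picture gives p.

3*x^3*y + 2*x^2*y^2 + x*y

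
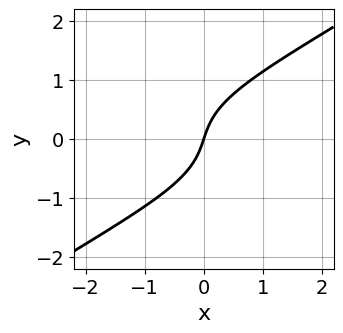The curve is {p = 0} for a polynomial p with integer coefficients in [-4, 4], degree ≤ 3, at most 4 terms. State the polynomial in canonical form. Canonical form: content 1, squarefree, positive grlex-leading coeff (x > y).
2*x*y^2 - 3*y^3 + 3*x - y

Degree: the shape is more complex than any degree-2 curve, so deg p = 3.
Against the integer gridlines: one x-axis crossing is at x = 0; one y-axis crossing is at y = 0.
These observations pin down the coefficients.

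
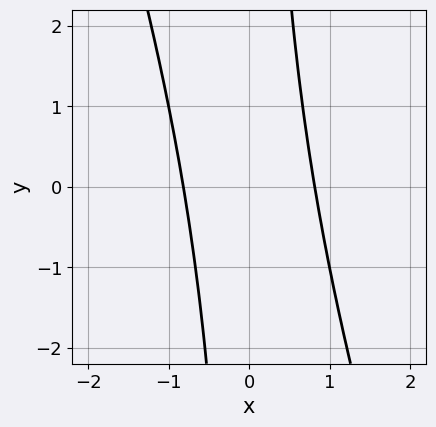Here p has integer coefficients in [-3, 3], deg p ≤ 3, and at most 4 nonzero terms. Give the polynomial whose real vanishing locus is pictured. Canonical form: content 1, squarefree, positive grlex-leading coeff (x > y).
First, deg p = 2.
Then, from the visible intercepts: the curve avoids every integer y-axis point in the box.
Finally, together with the visible shape, these determine p as stated.

3*x^2 + x*y - 2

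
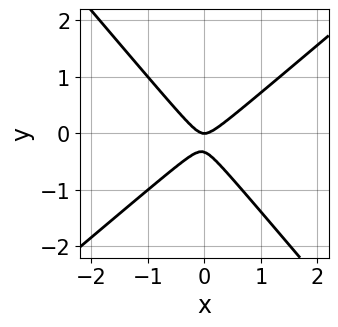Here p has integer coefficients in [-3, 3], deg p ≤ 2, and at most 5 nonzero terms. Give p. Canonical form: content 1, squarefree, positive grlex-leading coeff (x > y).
3*x^2 - x*y - 3*y^2 - y

1. deg p = 2. A generic line meets the curve in up to 2 points.
2. From the axis intercepts and sections: it meets the y-axis at y = 0 (among the integer gridlines); it meets the x-axis at x = 0 (among the integer gridlines).
3. Solving for integer coefficients yields p as stated.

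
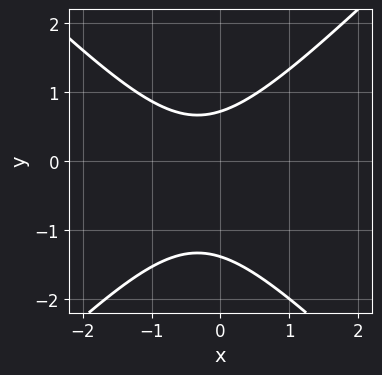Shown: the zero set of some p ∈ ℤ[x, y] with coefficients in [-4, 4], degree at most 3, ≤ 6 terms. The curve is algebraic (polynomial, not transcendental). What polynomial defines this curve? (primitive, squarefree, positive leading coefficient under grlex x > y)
3*x^2 - 3*y^2 + 2*x - 2*y + 3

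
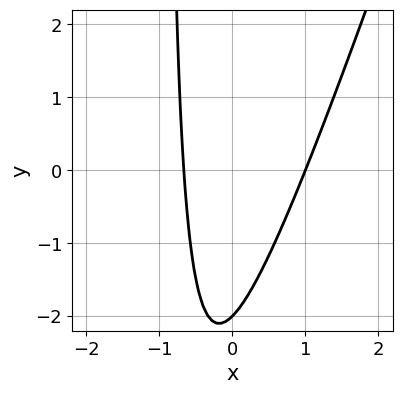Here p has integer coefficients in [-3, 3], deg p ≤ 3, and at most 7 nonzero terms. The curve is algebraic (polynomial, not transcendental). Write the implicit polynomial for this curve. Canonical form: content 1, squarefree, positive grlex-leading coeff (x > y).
3*x^2 - x*y - x - y - 2

(a) deg p = 2.
(b) Reading off the gridlines: it meets the y-axis at y = -2 (among the integer gridlines); it meets the x-axis at x = 1 (among the integer gridlines).
(c) Matching integer coefficients to the picture gives p.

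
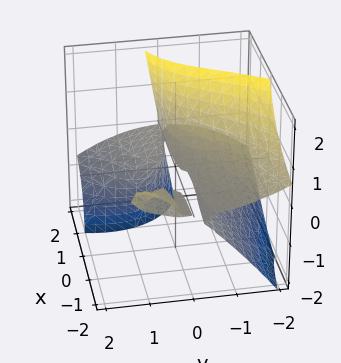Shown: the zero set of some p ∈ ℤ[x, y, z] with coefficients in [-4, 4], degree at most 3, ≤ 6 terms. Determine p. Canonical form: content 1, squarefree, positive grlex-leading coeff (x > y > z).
3*x*y*z - 2*x*z^2 + y^3 + 3*z^2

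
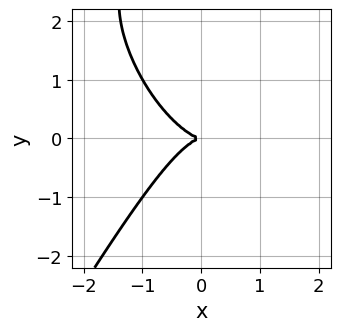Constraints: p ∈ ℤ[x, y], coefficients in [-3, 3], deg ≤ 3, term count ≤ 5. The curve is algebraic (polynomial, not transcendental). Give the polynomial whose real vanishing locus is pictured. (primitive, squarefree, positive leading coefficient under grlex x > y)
3*x^3 + x^2*y - y^3 + 3*y^2

1. deg p = 3. The shape is more complex than any degree-2 curve.
2. Reading off the gridlines: one x-axis crossing is at x = 0; one y-axis crossing is at y = 0.
3. Solving for integer coefficients yields p as stated.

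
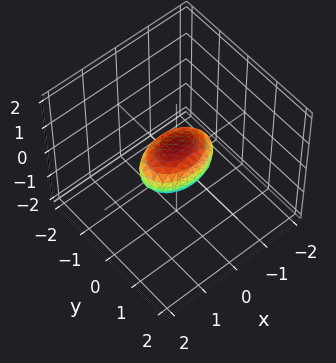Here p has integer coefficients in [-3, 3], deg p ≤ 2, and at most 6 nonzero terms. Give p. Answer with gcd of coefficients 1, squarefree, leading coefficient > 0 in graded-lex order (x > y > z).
(a) deg p = 2. Bounded and convex; a quadric.
(b) Symmetries: mirror symmetry y ↦ −y ⇒ only even powers of y; mirror symmetry z ↦ −z ⇒ only even powers of z; the x ↦ −x reflection is a symmetry, so x appears only in even powers.
(c) Against the integer gridlines: among the integer gridlines, it crosses the x-axis at x ∈ {-1, 1}.
(d) Putting this together gives p.

x^2 + 2*y^2 + 2*z^2 - 1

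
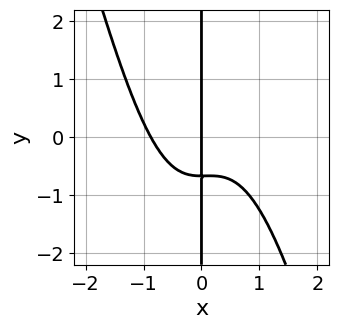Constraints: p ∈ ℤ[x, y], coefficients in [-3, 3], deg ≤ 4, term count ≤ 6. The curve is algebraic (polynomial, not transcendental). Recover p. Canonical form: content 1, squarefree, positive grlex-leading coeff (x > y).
First, deg p = 4. The shape is more complex than any degree-3 curve.
Next, checking where it meets the axes: the visible y-axis segment lies entirely on the curve; one x-axis crossing is at x = 0.
Finally, the integer polynomial consistent with all of this is the stated p.

3*x^4 + x^3*y + 3*x*y + 2*x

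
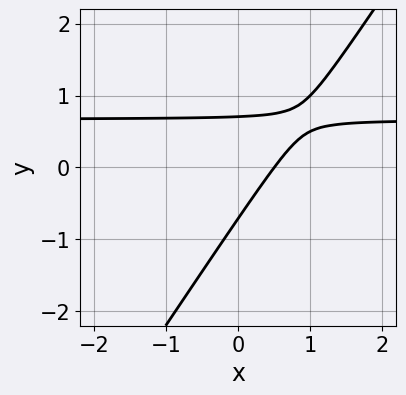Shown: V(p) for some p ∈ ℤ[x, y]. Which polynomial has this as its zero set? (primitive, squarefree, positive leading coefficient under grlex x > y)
3*x*y - 2*y^2 - 2*x + 1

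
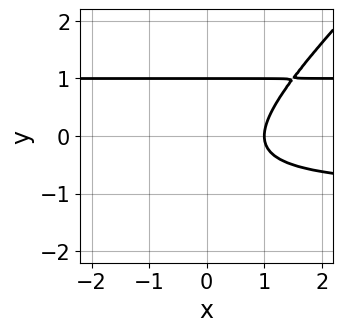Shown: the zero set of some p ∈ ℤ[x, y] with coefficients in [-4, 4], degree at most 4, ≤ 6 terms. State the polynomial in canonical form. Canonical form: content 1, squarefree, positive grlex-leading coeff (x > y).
x*y^2 - y^3 - x + 1

(a) The degree is 3 — the shape is more complex than any degree-2 curve.
(b) Against the integer gridlines: it meets the y-axis at y = 1 (among the integer gridlines); it crosses the x-axis at the gridline x = 1.
(c) Putting this together gives p.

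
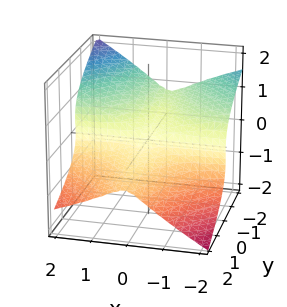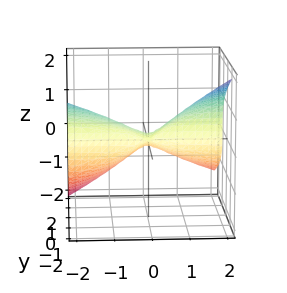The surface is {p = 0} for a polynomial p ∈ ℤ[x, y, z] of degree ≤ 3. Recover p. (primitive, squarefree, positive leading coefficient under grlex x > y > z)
x^2*y - x*z^2 + y*z^2 + 3*z^3

1. The degree is 3 — no degree-2 surface has this shape.
2. Reading off the gridlines: every point of the y-axis in the box is on the surface; it meets the z-axis at z = 0 (among the integer gridlines); every point of the x-axis in the box is on the surface.
3. Solving for integer coefficients yields p as stated.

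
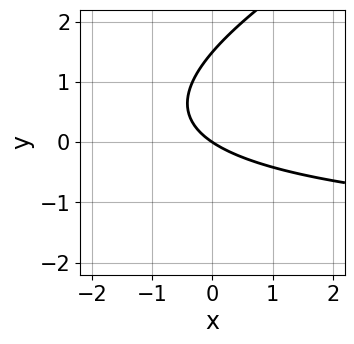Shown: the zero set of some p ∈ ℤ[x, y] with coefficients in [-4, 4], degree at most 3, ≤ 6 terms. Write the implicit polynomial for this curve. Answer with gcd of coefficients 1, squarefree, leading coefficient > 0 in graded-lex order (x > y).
x*y - 2*y^2 + 2*x + 3*y

deg p = 2.
Observable constraints: one y-axis crossing is at y = 0; it crosses the x-axis at the gridline x = 0.
The integer polynomial consistent with all of this is the stated p.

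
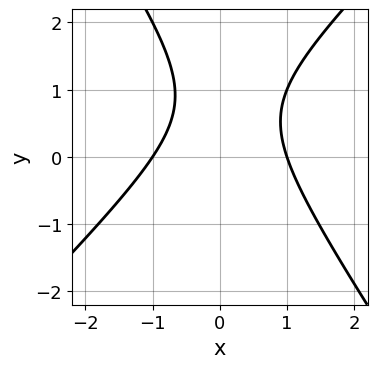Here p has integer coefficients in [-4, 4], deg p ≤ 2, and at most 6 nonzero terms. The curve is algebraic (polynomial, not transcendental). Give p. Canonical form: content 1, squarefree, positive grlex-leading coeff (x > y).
The degree is 2 — no degree-1 curve has this shape.
Against the integer gridlines: among the integer gridlines, it crosses the x-axis at x ∈ {-1, 1}; no y-intercept at any integer in the box.
These observations pin down the coefficients.

3*x^2 - x*y - 2*y^2 + 3*y - 3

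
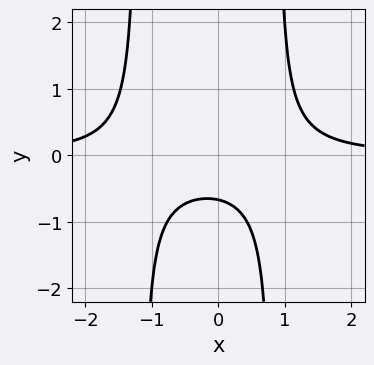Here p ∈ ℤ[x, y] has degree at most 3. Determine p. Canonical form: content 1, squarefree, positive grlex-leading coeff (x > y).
1. Degree: a generic line meets the curve in up to 3 points, so deg p = 3.
2. Against the integer gridlines: no x-intercept at any integer in the box.
3. Together with the visible shape, these determine p as stated.

3*x^2*y + x*y - 3*y - 2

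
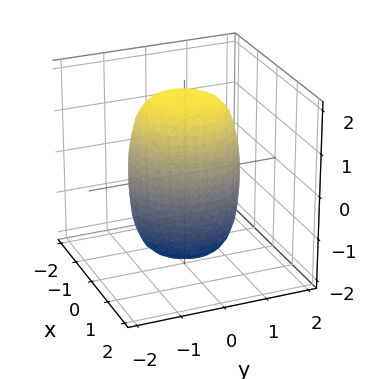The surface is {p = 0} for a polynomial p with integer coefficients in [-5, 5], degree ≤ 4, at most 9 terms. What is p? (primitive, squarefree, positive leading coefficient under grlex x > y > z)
2*x^4 + 4*x^2*y^2 + 2*y^4 - x^2 - y^2 + z^2 - 3

The degree is 4 — no degree-3 surface has this shape.
By symmetry, the surface is invariant under rotation about z: p = q(x² + y², z).
Checking where it meets the axes: a circular section at z = 0 has radius between 1 and 2.
Together with the visible shape, these determine p as stated.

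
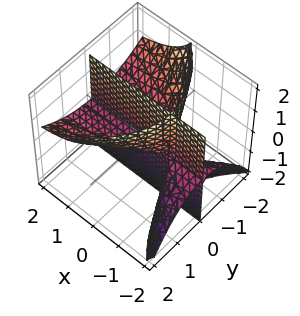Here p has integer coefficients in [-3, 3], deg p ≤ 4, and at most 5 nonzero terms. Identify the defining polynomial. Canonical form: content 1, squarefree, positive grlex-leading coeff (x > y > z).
2*x*y*z - y^3 + 2*y*z

1. The picture has 3 separate pieces. Treating them together as one polynomial.
2. The degree is 3 — the shape is more complex than any degree-2 surface.
3. Checking where it meets the axes: the visible z-axis segment lies entirely on the surface; every point of the x-axis in the box is on the surface; it crosses the y-axis at the gridline y = 0.
4. Solving for integer coefficients yields p as stated.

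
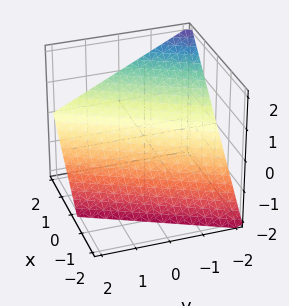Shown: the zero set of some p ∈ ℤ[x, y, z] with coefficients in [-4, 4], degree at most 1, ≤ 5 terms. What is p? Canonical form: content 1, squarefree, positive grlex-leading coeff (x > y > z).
First, degree: every cross-section is a straight line — this is a plane, so deg p = 1.
Then, observable constraints: one x-axis crossing is at x = 1; it meets the y-axis at y = -2 (among the integer gridlines).
Finally, together with the visible shape, these determine p as stated.

2*x - y - 2*z - 2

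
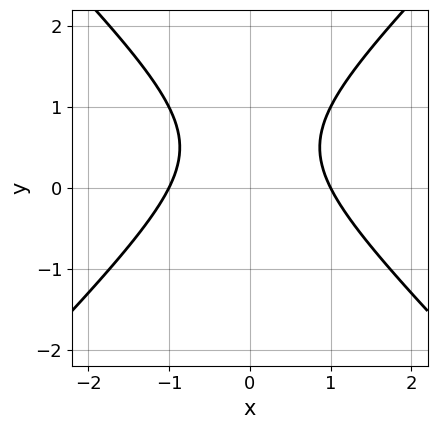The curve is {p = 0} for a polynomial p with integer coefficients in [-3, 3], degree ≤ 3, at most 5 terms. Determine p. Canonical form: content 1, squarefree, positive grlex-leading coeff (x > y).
x^2 - y^2 + y - 1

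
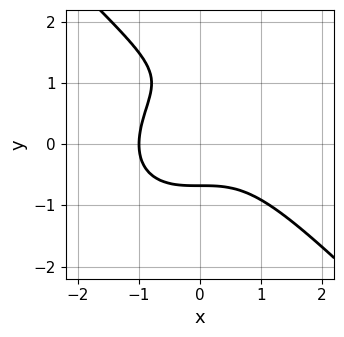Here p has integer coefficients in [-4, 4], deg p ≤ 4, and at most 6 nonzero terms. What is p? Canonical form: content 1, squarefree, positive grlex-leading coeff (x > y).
deg p = 3.
Against the integer gridlines: it meets the x-axis at x = -1 (among the integer gridlines).
Fitting integer coefficients to these (and the overall shape) gives p.

2*x^3 + 2*y^3 - 3*y^2 + 2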